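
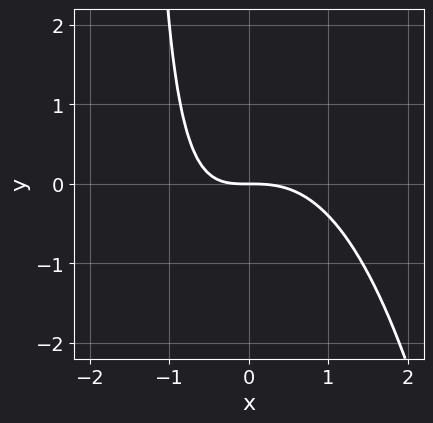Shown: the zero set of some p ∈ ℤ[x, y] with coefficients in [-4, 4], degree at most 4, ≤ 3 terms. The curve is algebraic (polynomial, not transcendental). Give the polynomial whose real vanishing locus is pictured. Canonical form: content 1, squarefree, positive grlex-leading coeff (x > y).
2*x^3 + 2*x*y + 3*y

First, degree: the shape is more complex than any degree-2 curve, so deg p = 3.
Then, from the visible intercepts: one x-axis crossing is at x = 0; one y-axis crossing is at y = 0.
Finally, assembling these constraints gives the stated polynomial.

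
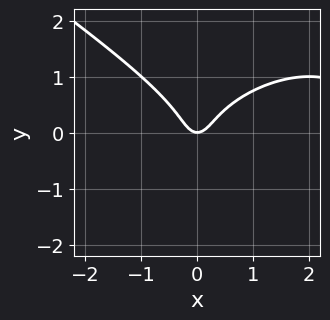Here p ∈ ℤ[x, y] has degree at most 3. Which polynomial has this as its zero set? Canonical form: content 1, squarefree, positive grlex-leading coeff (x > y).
x^3 + 3*y^3 - 3*x^2 + y

1. deg p = 3. The shape is more complex than any degree-2 curve.
2. From the visible intercepts: one x-axis crossing is at x = 0; it meets the y-axis at y = 0 (among the integer gridlines).
3. Matching integer coefficients to the picture gives p.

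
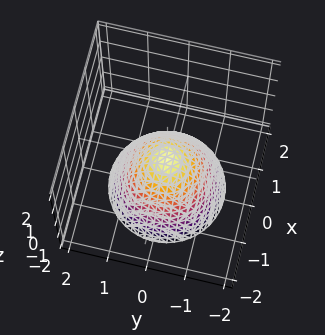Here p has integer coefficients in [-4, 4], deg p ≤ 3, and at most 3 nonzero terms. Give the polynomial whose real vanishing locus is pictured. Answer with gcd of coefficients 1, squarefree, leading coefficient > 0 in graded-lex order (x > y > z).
First, deg p = 2. A paraboloid; a quadric.
Then, by symmetry, every cross-section ⟂ z is a circle, so x, y appear only via x² + y².
Then, from the axis intercepts and sections: it meets the z-axis at z = 0 (among the integer gridlines); a circular section at z = -2 has radius between 1 and 2; it meets the x-axis at x = 0 (among the integer gridlines).
Finally, putting this together gives p.

x^2 + y^2 + z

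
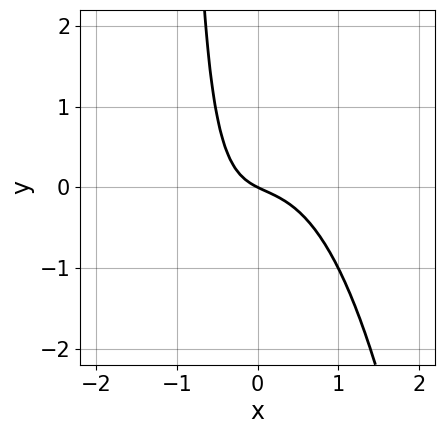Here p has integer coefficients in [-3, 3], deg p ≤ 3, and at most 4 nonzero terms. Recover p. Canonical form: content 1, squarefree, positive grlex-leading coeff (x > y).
The degree is 3 — no degree-2 curve has this shape.
Observable constraints: one y-axis crossing is at y = 0; it meets the x-axis at x = 0 (among the integer gridlines).
The integer polynomial consistent with all of this is the stated p.

3*x^3 + 2*x*y + x + 2*y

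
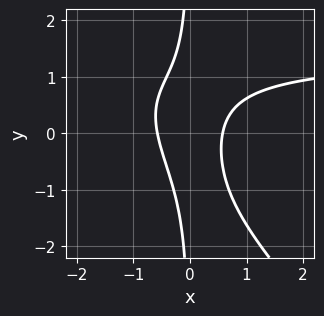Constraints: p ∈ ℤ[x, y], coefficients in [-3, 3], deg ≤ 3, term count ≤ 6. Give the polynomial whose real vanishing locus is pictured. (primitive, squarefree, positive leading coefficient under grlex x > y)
1. The degree is 3 — no degree-2 curve has this shape.
2. Reading off the gridlines: the curve avoids every integer y-axis point in the box.
3. Putting this together gives p.

2*x^2*y + 2*x*y^2 - 3*x^2 + 1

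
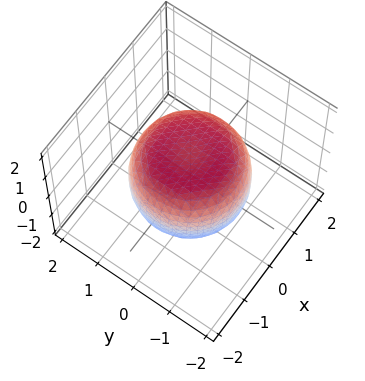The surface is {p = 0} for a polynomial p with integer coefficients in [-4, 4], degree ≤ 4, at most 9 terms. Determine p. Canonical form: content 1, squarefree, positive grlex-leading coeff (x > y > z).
1. deg p = 4.
2. By symmetry, the surface is invariant under rotation about z: p = q(x² + y², z).
3. Checking where it meets the axes: a circular section at z = 1 has radius exactly 1; among the integer gridlines, it crosses the z-axis at z ∈ {-1, 1}.
4. Putting this together gives p.

2*x^4 + 4*x^2*y^2 + 2*y^4 - 2*x^2 - 2*y^2 + 3*z^2 - 3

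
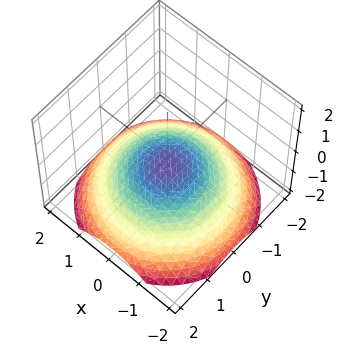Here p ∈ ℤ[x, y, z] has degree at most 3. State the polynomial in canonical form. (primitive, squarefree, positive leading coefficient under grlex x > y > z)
x^2 + y^2 + 3*z + 1

First, the degree is 2 — a generic line meets the surface in up to 2 points.
Then, symmetries: rotational symmetry about the z-axis ⇒ p depends on x, y only through x² + y².
Next, from the axis intercepts and sections: a circular section at z = -1 has radius between 1 and 2; no y-intercept at any integer in the box; the surface avoids every integer x-axis point in the box.
Finally, putting this together gives p.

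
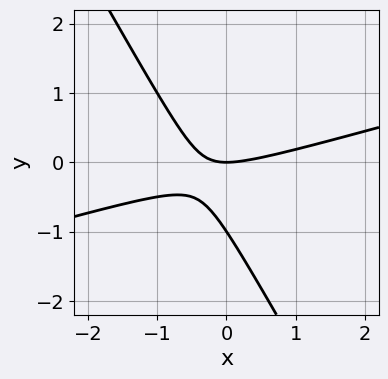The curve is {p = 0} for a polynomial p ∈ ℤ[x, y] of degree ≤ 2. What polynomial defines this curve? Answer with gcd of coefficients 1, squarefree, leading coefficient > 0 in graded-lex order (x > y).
First, deg p = 2. The shape is more complex than any degree-1 curve.
Next, from the axis intercepts and sections: one x-axis crossing is at x = 0; the y-axis gridline crossings are at y ∈ {-1, 0}.
Finally, solving for integer coefficients yields p as stated.

x^2 - 3*x*y - 2*y^2 - 2*y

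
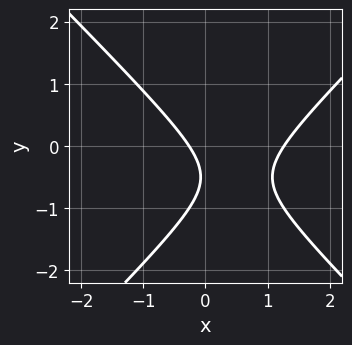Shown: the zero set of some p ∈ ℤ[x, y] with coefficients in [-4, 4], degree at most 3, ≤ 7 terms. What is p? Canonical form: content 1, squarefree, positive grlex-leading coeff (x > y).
3*x^2 - 3*y^2 - 3*x - 3*y - 1

Degree: the shape is more complex than any degree-1 curve, so deg p = 2.
Checking where it meets the axes: no y-intercept at any integer in the box.
The integer polynomial consistent with all of this is the stated p.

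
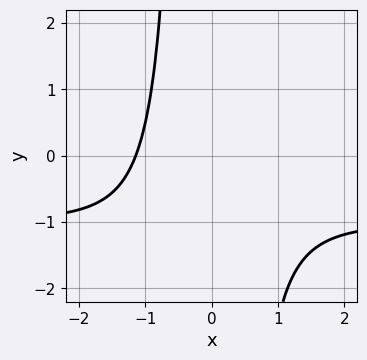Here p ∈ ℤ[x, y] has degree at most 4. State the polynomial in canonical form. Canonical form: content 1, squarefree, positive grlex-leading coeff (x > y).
1. deg p = 4. The shape is more complex than any degree-3 curve.
2. Reading off the gridlines: no y-intercept at any integer in the box.
3. Together with the visible shape, these determine p as stated.

2*x^3*y + 2*x^3 + 3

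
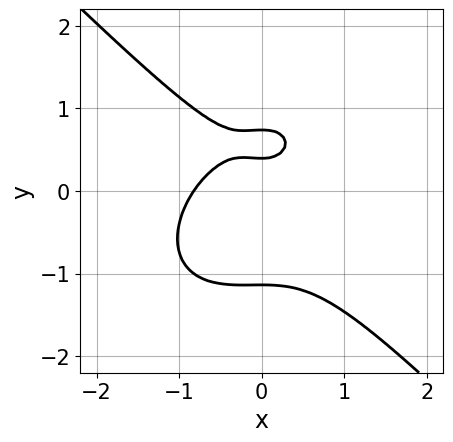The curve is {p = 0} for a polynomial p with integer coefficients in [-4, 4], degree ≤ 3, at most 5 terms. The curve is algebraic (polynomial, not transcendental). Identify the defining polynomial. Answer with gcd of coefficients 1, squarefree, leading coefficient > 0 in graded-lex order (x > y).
First, deg p = 3.
Finally, the integer polynomial consistent with all of this is the stated p.

3*x^3 + 3*y^3 + x^2 - 3*y + 1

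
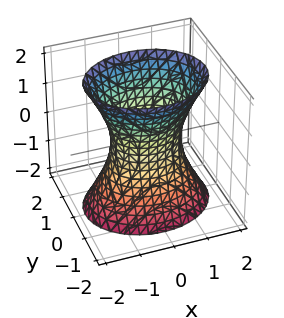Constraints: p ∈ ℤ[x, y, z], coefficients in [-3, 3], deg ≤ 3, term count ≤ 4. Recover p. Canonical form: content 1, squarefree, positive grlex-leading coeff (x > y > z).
2*x^2 + 3*y^2 - z^2 - 2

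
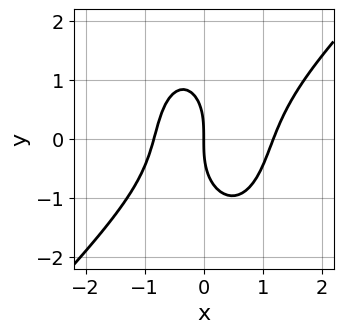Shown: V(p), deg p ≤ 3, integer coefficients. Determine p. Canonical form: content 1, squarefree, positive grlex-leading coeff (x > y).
3*x^3 - 2*x^2*y - y^3 - x^2 - 3*x

deg p = 3. No degree-2 curve has this shape.
From the axis intercepts and sections: it meets the x-axis at x = 0 (among the integer gridlines); one y-axis crossing is at y = 0.
The integer polynomial consistent with all of this is the stated p.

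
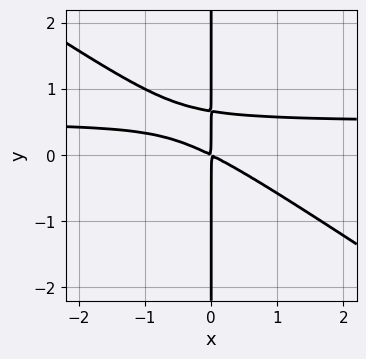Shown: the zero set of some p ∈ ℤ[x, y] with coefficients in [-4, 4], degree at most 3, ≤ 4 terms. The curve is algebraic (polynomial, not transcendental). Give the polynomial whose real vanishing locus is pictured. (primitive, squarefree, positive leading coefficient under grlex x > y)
1. The degree is 3 — a generic line meets the curve in up to 3 points.
2. Observable constraints: the visible y-axis segment lies entirely on the curve.
3. Matching integer coefficients to the picture gives p.

2*x^2*y + 3*x*y^2 - x^2 - 2*x*y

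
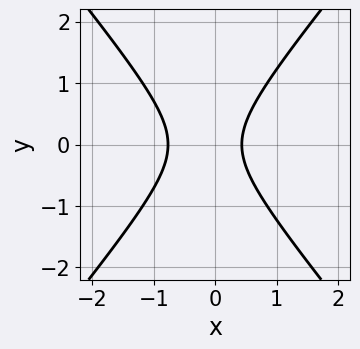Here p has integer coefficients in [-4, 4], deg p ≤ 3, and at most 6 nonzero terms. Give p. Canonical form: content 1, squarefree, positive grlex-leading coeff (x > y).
1. Degree: a generic line meets the curve in up to 2 points, so deg p = 2.
2. Symmetries: mirror symmetry y ↦ −y ⇒ only even powers of y.
3. Observable constraints: the curve avoids every integer y-axis point in the box.
4. Putting this together gives p.

3*x^2 - 2*y^2 + x - 1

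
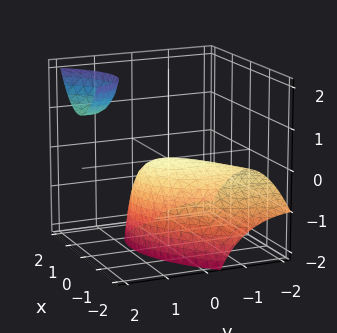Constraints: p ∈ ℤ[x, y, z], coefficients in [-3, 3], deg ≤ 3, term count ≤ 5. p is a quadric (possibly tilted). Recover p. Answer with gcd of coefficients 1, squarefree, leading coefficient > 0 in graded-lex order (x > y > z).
(a) The picture has 2 separate pieces.
(b) deg p = 2.
(c) Against the integer gridlines: one x-axis crossing is at x = 0; it meets the y-axis at y = 0 (among the integer gridlines); it crosses the z-axis at the gridline z = 0.
(d) Assembling these constraints gives the stated polynomial.

2*x^2 - x*y + y^2 - 3*y*z + 3*z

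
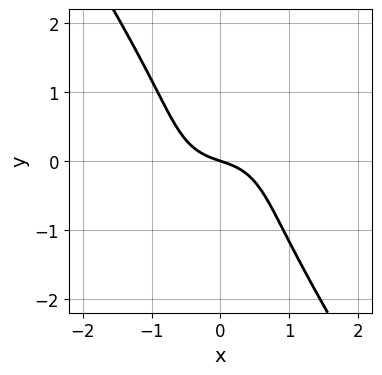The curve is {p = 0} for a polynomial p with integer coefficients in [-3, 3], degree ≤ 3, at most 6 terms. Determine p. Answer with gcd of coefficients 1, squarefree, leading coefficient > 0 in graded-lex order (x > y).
3*x^3 + 2*x*y^2 + 2*y^3 + x + 3*y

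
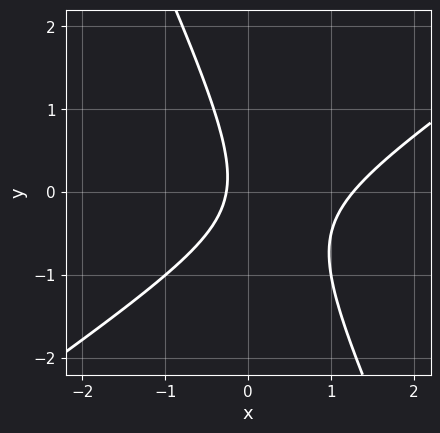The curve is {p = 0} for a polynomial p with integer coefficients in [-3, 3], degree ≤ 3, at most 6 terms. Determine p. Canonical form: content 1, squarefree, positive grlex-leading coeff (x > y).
3*x^2 - 3*x*y - 2*y^2 - 3*x - 1

First, deg p = 2. A generic line meets the curve in up to 2 points.
Then, from the axis intercepts and sections: no y-intercept at any integer in the box.
Finally, putting this together gives p.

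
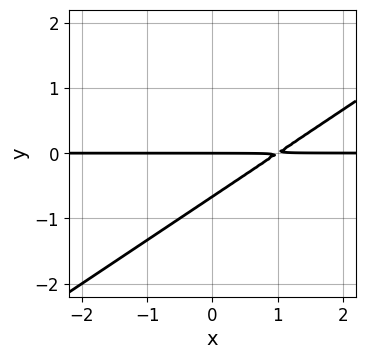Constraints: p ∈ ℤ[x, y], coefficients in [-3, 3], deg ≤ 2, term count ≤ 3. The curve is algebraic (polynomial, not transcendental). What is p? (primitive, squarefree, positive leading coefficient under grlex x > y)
2*x*y - 3*y^2 - 2*y

1. Degree: the shape is more complex than any degree-1 curve, so deg p = 2.
2. Observable constraints: it meets the y-axis at y = 0 (among the integer gridlines); the visible x-axis segment lies entirely on the curve.
3. Matching integer coefficients to the picture gives p.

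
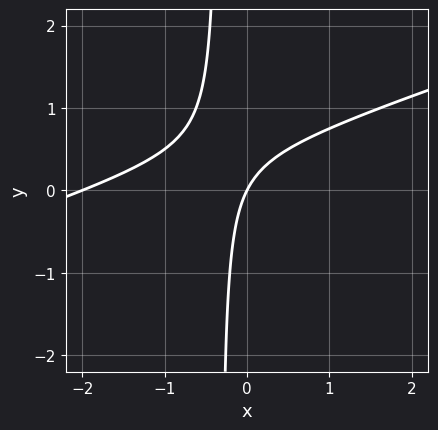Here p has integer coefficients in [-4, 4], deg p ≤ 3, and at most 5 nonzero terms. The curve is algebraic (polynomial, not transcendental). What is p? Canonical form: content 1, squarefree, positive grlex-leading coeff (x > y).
The degree is 2 — no degree-1 curve has this shape.
Checking where it meets the axes: it meets the y-axis at y = 0 (among the integer gridlines); the x-axis gridline crossings are at x ∈ {-2, 0}.
The integer polynomial consistent with all of this is the stated p.

x^2 - 3*x*y + 2*x - y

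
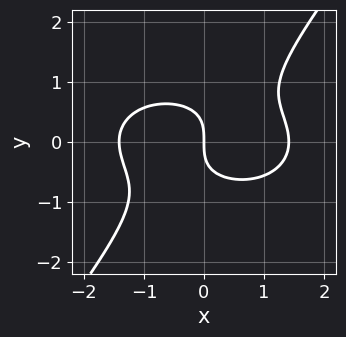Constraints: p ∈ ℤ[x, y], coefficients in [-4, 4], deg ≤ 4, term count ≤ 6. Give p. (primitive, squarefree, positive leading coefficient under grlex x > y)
x^3 + 2*x*y^2 - 2*y^3 - 2*x

Degree: the shape is more complex than any degree-2 curve, so deg p = 3.
Checking where it meets the axes: it meets the y-axis at y = 0 (among the integer gridlines); it meets the x-axis at x = 0 (among the integer gridlines).
Matching integer coefficients to the picture gives p.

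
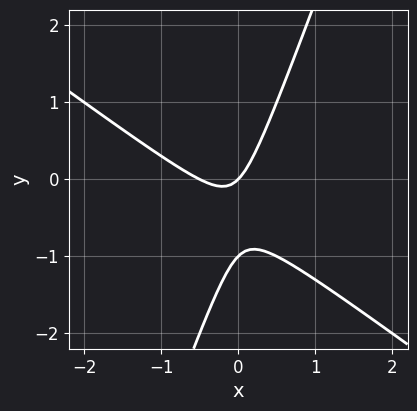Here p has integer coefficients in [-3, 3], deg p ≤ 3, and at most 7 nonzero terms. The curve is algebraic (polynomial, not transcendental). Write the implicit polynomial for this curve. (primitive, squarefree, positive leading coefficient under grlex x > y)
(a) deg p = 2. No degree-1 curve has this shape.
(b) Reading off the gridlines: among the integer gridlines, it crosses the y-axis at y ∈ {-1, 0}; one x-axis crossing is at x = 0.
(c) Fitting integer coefficients to these (and the overall shape) gives p.

2*x^2 + 2*x*y - y^2 + x - y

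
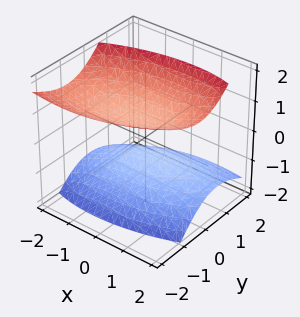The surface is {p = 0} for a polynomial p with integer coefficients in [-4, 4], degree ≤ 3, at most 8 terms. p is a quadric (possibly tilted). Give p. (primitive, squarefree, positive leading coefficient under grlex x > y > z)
(a) I count 2 distinct pieces.
(b) Degree: a generic line meets the surface in up to 2 points, so deg p = 2.
(c) Reading off the gridlines: it misses every integer gridline on the x-axis; it misses every integer gridline on the y-axis.
(d) Matching integer coefficients to the picture gives p.

x^2 - x*y + 3*y^2 + 2*y*z - 3*z^2 + 2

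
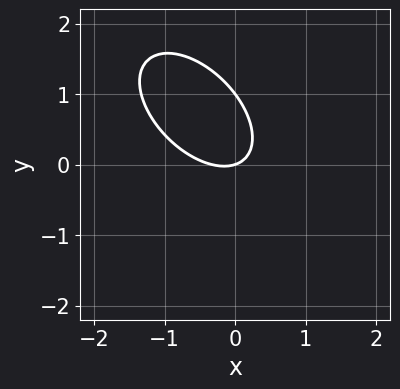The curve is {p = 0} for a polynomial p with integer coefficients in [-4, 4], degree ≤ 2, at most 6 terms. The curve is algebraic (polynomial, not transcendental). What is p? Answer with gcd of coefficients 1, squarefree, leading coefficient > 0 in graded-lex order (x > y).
3*x^2 + 3*x*y + 3*y^2 + x - 3*y

(a) deg p = 2. The shape is more complex than any degree-1 curve.
(b) From the visible intercepts: among the integer gridlines, it crosses the y-axis at y ∈ {0, 1}; it crosses the x-axis at the gridline x = 0.
(c) Putting this together gives p.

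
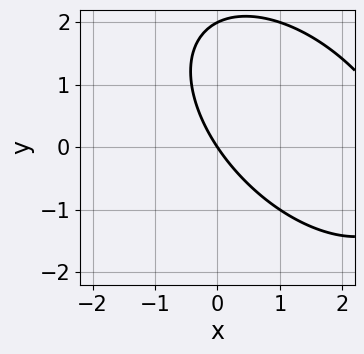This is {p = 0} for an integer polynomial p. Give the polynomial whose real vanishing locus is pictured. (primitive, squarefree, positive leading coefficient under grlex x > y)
x^2 + x*y + y^2 - 3*x - 2*y

1. Degree: a generic line meets the curve in up to 2 points, so deg p = 2.
2. Observable constraints: it meets the x-axis at x = 0 (among the integer gridlines); among the integer gridlines, it crosses the y-axis at y ∈ {0, 2}.
3. Solving for integer coefficients yields p as stated.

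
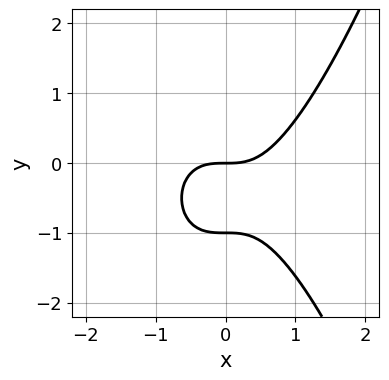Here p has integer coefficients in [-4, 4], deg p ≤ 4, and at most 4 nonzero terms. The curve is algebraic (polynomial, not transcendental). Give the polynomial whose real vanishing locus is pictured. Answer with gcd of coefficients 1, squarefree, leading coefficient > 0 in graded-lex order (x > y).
The degree is 3 — the shape is more complex than any degree-2 curve.
Against the integer gridlines: it crosses the x-axis at the gridline x = 0; among the integer gridlines, it crosses the y-axis at y ∈ {-1, 0}.
Solving for integer coefficients yields p as stated.

x^3 - y^2 - y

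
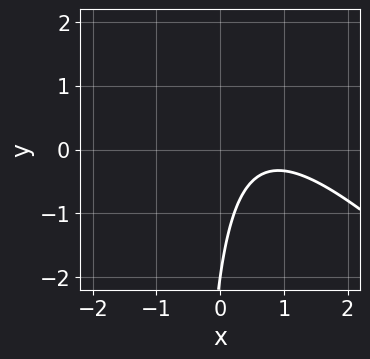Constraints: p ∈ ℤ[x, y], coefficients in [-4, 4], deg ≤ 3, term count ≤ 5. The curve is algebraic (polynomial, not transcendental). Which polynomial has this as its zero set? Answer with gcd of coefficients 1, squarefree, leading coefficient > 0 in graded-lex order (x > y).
2*x^2 + 2*x*y - 3*x + y + 2

(a) Degree: a generic line meets the curve in up to 2 points, so deg p = 2.
(b) Checking where it meets the axes: the curve avoids every integer x-axis point in the box; it meets the y-axis at y = -2 (among the integer gridlines).
(c) Solving for integer coefficients yields p as stated.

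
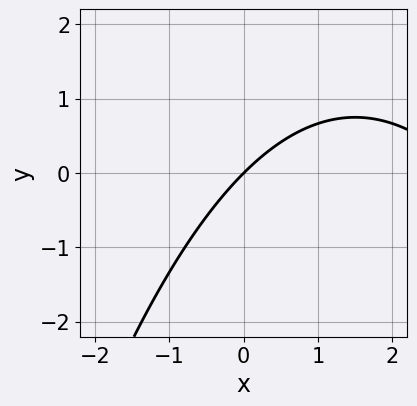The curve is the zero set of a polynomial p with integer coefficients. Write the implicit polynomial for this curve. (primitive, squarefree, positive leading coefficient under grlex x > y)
x^2 - 3*x + 3*y

(a) deg p = 2.
(b) From the axis intercepts and sections: one y-axis crossing is at y = 0; it crosses the x-axis at the gridline x = 0.
(c) Together with the visible shape, these determine p as stated.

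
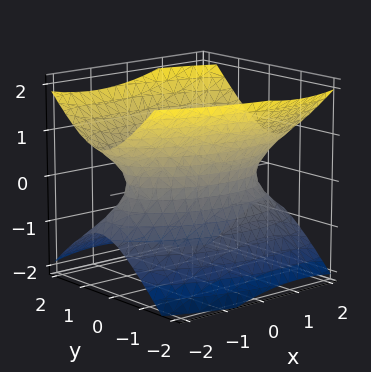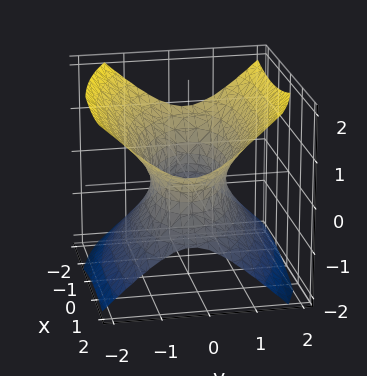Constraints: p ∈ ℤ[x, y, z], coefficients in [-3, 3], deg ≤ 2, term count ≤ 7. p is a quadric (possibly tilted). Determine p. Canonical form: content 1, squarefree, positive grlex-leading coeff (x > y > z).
First, degree: the shape is more complex than any degree-1 surface, so deg p = 2.
Then, against the integer gridlines: no z-intercept at any integer in the box.
Finally, these observations pin down the coefficients.

x^2 + x*y + 3*y^2 - 3*z^2 - 2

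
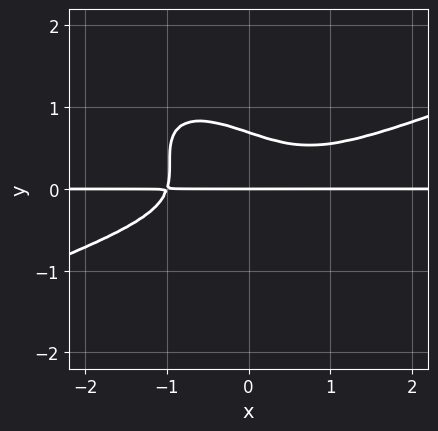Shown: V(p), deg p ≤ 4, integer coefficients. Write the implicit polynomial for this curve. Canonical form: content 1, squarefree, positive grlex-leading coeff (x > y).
x^3*y - x^2*y^2 - 3*x*y^3 - 3*y^4 + y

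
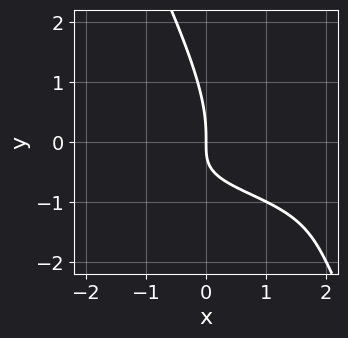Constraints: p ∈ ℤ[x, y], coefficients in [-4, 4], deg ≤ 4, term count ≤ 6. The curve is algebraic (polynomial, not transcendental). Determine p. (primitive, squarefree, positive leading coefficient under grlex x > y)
First, the degree is 3 — no degree-2 curve has this shape.
Next, from the axis intercepts and sections: it meets the y-axis at y = 0 (among the integer gridlines); it crosses the x-axis at the gridline x = 0.
Finally, putting this together gives p.

2*x*y^2 + y^3 + 3*x*y + 2*x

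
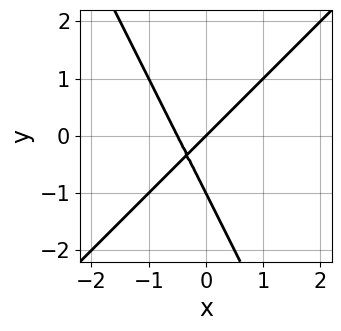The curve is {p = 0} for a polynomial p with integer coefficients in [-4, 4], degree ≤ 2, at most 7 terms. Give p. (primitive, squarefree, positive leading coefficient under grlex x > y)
(a) The degree is 2 — the shape is more complex than any degree-1 curve.
(b) Reading off the gridlines: it crosses the x-axis at the gridline x = 0; the y-axis gridline crossings are at y ∈ {-1, 0}.
(c) Assembling these constraints gives the stated polynomial.

2*x^2 - x*y - y^2 + x - y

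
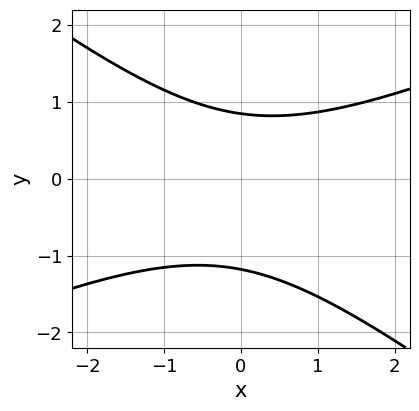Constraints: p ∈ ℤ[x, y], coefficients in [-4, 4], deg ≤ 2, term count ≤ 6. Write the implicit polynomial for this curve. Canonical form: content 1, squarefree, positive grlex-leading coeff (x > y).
(a) The degree is 2 — a generic line meets the curve in up to 2 points.
(b) From the visible intercepts: it misses every integer gridline on the x-axis.
(c) Assembling these constraints gives the stated polynomial.

x^2 - x*y - 3*y^2 - y + 3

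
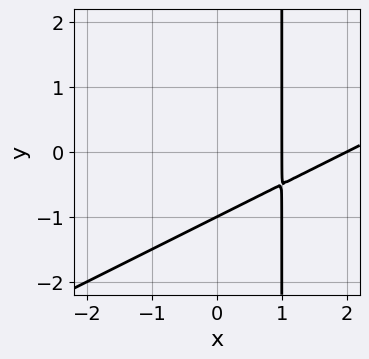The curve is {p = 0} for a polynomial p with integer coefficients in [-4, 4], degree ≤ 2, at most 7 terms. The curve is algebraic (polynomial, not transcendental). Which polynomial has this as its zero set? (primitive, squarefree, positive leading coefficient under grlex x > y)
First, the degree is 2 — no degree-1 curve has this shape.
Then, from the visible intercepts: the x-axis gridline crossings are at x ∈ {1, 2}; one y-axis crossing is at y = -1.
Finally, putting this together gives p.

x^2 - 2*x*y - 3*x + 2*y + 2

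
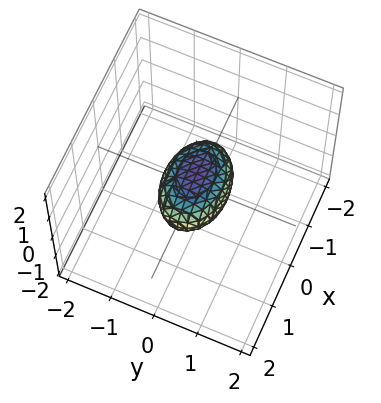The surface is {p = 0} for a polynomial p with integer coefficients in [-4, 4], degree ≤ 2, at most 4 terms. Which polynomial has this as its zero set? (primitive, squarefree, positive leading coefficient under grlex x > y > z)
Degree: bounded and convex; a quadric, so deg p = 2.
Symmetries: the x ↦ −x reflection is a symmetry, so x appears only in even powers; mirror symmetry y ↦ −y ⇒ only even powers of y; it's symmetric under z → −z, forcing even powers of z.
From the visible intercepts: among the integer gridlines, it crosses the x-axis at x ∈ {-1, 1}.
Assembling these constraints gives the stated polynomial.

x^2 + 2*y^2 + 2*z^2 - 1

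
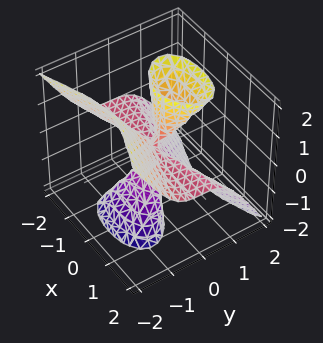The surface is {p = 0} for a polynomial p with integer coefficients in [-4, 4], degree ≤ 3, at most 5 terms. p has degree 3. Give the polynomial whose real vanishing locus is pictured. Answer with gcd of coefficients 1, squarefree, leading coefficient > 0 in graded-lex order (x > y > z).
1. I count 2 distinct pieces. Treating them together as one polynomial.
2. Degree: a generic line meets the surface in up to 3 points, so deg p = 3.
3. Against the integer gridlines: every point of the z-axis in the box is on the surface; it meets the y-axis at y = 0 (among the integer gridlines); the visible x-axis segment lies entirely on the surface.
4. These observations pin down the coefficients.

x^2*z + 2*y^3 - y*z^2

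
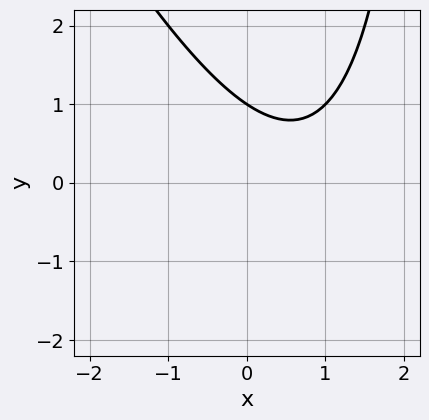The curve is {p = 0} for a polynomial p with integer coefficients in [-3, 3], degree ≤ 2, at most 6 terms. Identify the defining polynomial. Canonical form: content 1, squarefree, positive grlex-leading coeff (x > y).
First, the degree is 2 — a generic line meets the curve in up to 2 points.
Then, observable constraints: it meets the y-axis at y = 1 (among the integer gridlines); it misses every integer gridline on the x-axis.
Finally, the integer polynomial consistent with all of this is the stated p.

2*x^2 + x*y - 3*x - 3*y + 3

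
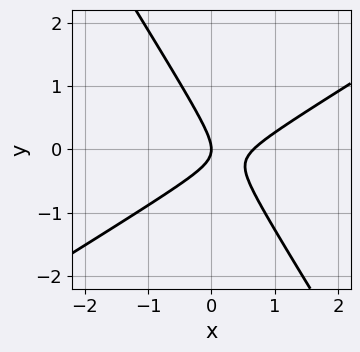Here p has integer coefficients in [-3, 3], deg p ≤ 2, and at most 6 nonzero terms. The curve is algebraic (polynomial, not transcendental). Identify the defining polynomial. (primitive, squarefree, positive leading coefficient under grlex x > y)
First, the degree is 2 — a generic line meets the curve in up to 2 points.
Then, from the visible intercepts: one y-axis crossing is at y = 0; it meets the x-axis at x = 0 (among the integer gridlines).
Finally, assembling these constraints gives the stated polynomial.

3*x^2 - 3*x*y - 3*y^2 - 2*x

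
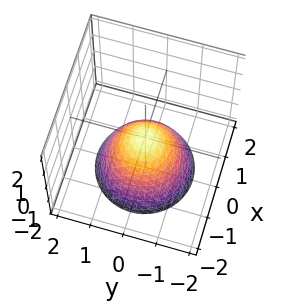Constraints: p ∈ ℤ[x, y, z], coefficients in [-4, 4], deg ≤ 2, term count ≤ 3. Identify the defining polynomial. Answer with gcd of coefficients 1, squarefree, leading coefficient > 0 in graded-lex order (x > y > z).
x^2 + y^2 + z

(a) The degree is 2 — a paraboloid; a quadric.
(b) Symmetries: rotational symmetry about the z-axis ⇒ p depends on x, y only through x² + y².
(c) Reading off the gridlines: it meets the y-axis at y = 0 (among the integer gridlines); it meets the z-axis at z = 0 (among the integer gridlines).
(d) Assembling these constraints gives the stated polynomial.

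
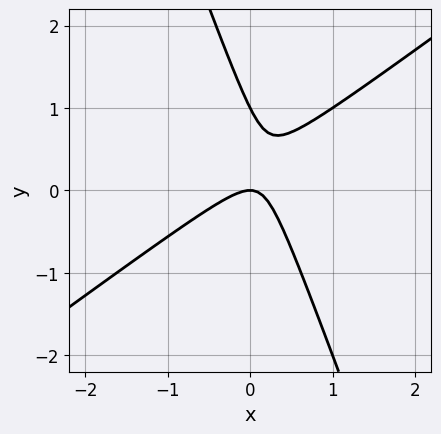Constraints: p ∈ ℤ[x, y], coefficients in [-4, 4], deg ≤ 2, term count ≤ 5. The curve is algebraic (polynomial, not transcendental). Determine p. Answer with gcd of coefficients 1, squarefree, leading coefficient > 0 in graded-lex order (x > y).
2*x^2 - 2*x*y - y^2 + y

1. Degree: the shape is more complex than any degree-1 curve, so deg p = 2.
2. Checking where it meets the axes: it crosses the x-axis at the gridline x = 0; the y-axis gridline crossings are at y ∈ {0, 1}.
3. Assembling these constraints gives the stated polynomial.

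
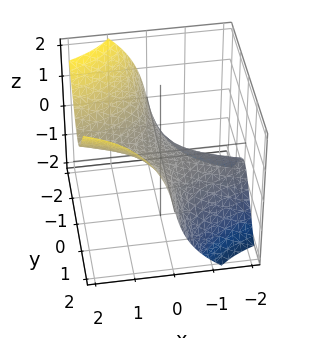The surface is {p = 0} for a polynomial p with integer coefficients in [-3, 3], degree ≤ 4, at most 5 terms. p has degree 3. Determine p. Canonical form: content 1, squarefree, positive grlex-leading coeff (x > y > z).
3*x*y^2 - z^3 + x - 3*z

(a) deg p = 3. A generic line meets the surface in up to 3 points.
(b) Observable constraints: it meets the x-axis at x = 0 (among the integer gridlines); the visible y-axis segment lies entirely on the surface; one z-axis crossing is at z = 0.
(c) Solving for integer coefficients yields p as stated.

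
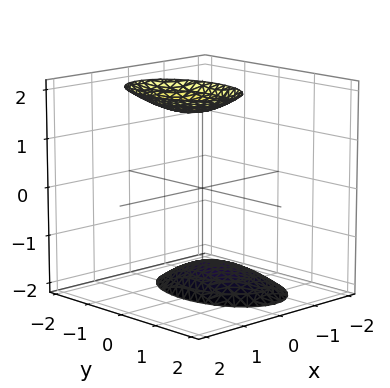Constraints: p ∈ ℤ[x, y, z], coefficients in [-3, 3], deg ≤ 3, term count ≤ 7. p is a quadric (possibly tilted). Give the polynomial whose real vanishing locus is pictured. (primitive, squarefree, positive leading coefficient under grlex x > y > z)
First, the picture has 2 separate pieces. Treating them together as one polynomial.
Then, deg p = 2. A generic line meets the surface in up to 2 points.
Next, checking where it meets the axes: the surface avoids every integer y-axis point in the box; it misses every integer gridline on the x-axis.
Finally, assembling these constraints gives the stated polynomial.

2*x^2 - x*z + y^2 - z^2 + 3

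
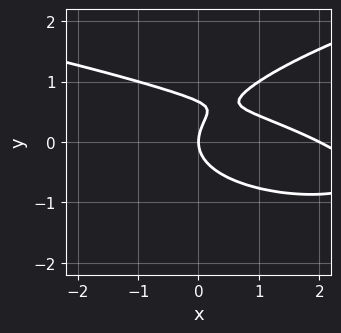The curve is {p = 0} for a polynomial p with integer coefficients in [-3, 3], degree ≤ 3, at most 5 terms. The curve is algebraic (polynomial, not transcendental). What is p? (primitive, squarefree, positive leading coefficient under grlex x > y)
1. deg p = 3. A generic line meets the curve in up to 3 points.
2. From the visible intercepts: one y-axis crossing is at y = 0; the x-axis gridline crossings are at x ∈ {0, 2}.
3. Together with the visible shape, these determine p as stated.

3*y^3 - x^2 - 2*x*y - 2*y^2 + 2*x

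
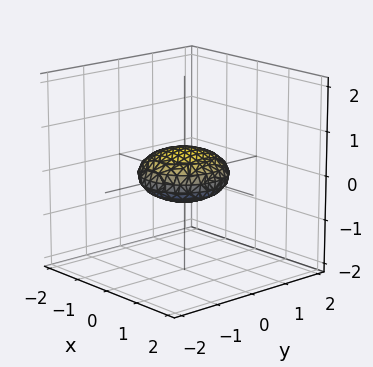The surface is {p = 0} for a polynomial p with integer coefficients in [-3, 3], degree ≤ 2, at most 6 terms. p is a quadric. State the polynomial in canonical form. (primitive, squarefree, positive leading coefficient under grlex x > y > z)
x^2 + y^2 + 3*z^2 - 1

deg p = 2. Bounded and convex; a quadric.
By symmetry, the surface is invariant under rotation about z: p = q(x² + y², z); mirror symmetry z ↦ −z ⇒ only even powers of z.
From the visible intercepts: a circular section at z = 0 has radius exactly 1; among the integer gridlines, it crosses the y-axis at y ∈ {-1, 1}.
These observations pin down the coefficients. Check: (1, 0, 0) on the x-axis lies on the surface, and p(1, 0, 0) = 0. ✓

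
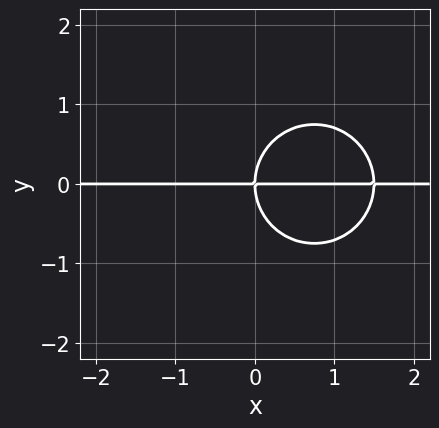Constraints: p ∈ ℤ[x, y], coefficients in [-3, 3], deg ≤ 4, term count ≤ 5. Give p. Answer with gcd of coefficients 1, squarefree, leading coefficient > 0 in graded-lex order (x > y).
Degree: a generic line meets the curve in up to 3 points, so deg p = 3.
Checking where it meets the axes: the visible x-axis segment lies entirely on the curve; it meets the y-axis at y = 0 (among the integer gridlines).
Solving for integer coefficients yields p as stated.

2*x^2*y + 2*y^3 - 3*x*y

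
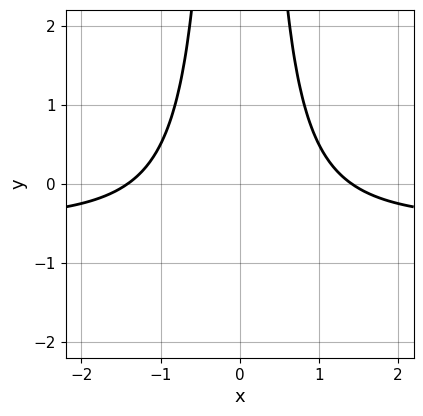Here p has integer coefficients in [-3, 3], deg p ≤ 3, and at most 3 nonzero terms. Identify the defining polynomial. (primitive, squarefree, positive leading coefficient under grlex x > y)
First, degree: a generic line meets the curve in up to 3 points, so deg p = 3.
Then, symmetries: mirror symmetry x ↦ −x ⇒ only even powers of x.
Then, reading off the gridlines: no y-intercept at any integer in the box.
Finally, these observations pin down the coefficients.

2*x^2*y + x^2 - 2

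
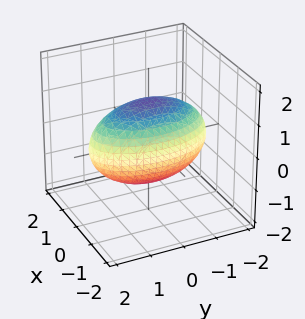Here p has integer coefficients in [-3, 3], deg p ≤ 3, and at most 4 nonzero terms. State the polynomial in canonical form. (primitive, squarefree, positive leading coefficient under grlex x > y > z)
1. deg p = 2. Bounded and convex; a quadric.
2. Symmetries: the x ↦ −x reflection is a symmetry, so x appears only in even powers; it's symmetric under y → −y, forcing even powers of y; the z ↦ −z reflection is a symmetry, so z appears only in even powers.
3. From the axis intercepts and sections: among the integer gridlines, it crosses the x-axis at x ∈ {-1, 1}.
4. Putting this together gives p.

3*x^2 + y^2 + 2*z^2 - 3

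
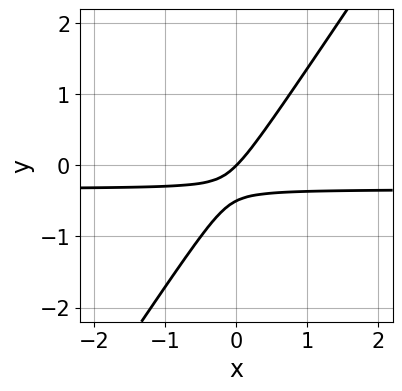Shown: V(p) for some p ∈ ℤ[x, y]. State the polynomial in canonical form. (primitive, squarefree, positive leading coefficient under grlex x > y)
3*x*y - 2*y^2 + x - y

(a) deg p = 2. No degree-1 curve has this shape.
(b) Against the integer gridlines: it crosses the x-axis at the gridline x = 0; it crosses the y-axis at the gridline y = 0.
(c) Together with the visible shape, these determine p as stated.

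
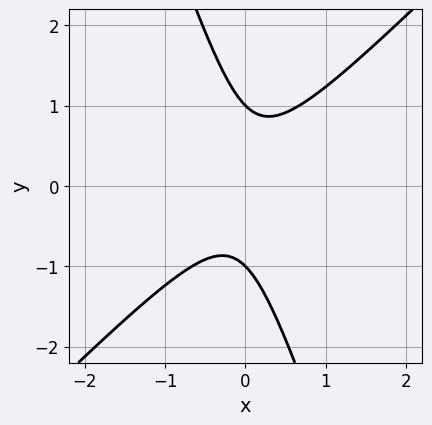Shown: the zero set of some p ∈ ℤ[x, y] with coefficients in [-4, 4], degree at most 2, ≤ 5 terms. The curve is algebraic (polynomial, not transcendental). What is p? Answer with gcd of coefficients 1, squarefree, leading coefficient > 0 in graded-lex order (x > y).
3*x^2 - 2*x*y - y^2 + 1

(a) Degree: the shape is more complex than any degree-1 curve, so deg p = 2.
(b) Checking where it meets the axes: it misses every integer gridline on the x-axis; the y-axis gridline crossings are at y ∈ {-1, 1}.
(c) These observations pin down the coefficients.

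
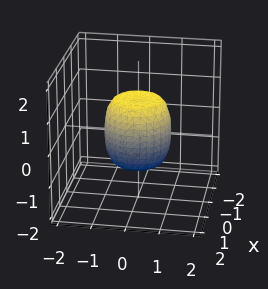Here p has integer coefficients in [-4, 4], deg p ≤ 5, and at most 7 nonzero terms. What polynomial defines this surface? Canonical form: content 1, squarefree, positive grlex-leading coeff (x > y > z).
2*x^4 + 4*x^2*y^2 + 2*y^4 - x^2 - y^2 + z^2 - 1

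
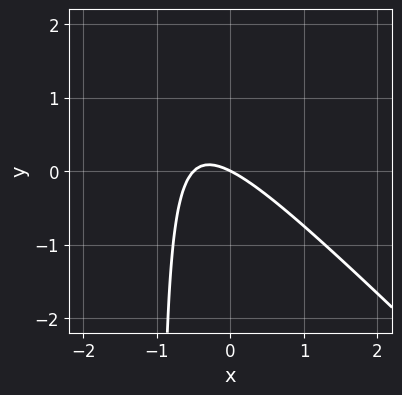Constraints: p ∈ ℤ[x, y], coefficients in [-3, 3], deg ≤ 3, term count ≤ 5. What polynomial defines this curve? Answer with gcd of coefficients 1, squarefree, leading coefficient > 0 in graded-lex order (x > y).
2*x^2 + 2*x*y + x + 2*y

First, deg p = 2. A generic line meets the curve in up to 2 points.
Then, from the visible intercepts: one x-axis crossing is at x = 0; it crosses the y-axis at the gridline y = 0.
Finally, matching integer coefficients to the picture gives p.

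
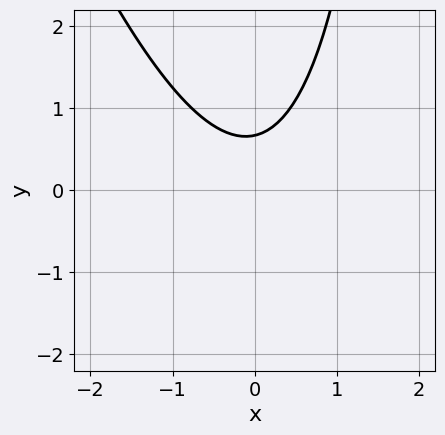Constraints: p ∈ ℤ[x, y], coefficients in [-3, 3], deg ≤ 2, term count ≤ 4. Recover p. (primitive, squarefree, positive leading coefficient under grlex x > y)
3*x^2 + x*y - 3*y + 2

First, the degree is 2 — the shape is more complex than any degree-1 curve.
Next, reading off the gridlines: it misses every integer gridline on the x-axis.
Finally, assembling these constraints gives the stated polynomial.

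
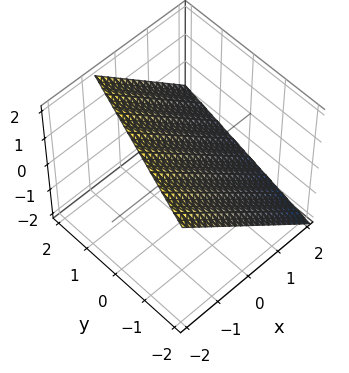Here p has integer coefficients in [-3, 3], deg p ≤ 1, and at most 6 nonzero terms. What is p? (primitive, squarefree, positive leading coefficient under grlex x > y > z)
3*x - y + 3*z - 2

The degree is 1 — every cross-section is a straight line — this is a plane.
From the visible intercepts: it crosses the y-axis at the gridline y = -2.
Putting this together gives p.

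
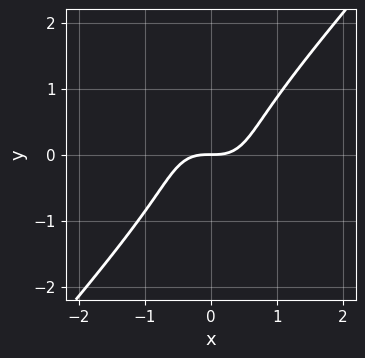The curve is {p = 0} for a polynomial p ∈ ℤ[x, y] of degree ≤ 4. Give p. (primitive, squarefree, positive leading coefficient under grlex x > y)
3*x^3 - 2*y^3 - 2*y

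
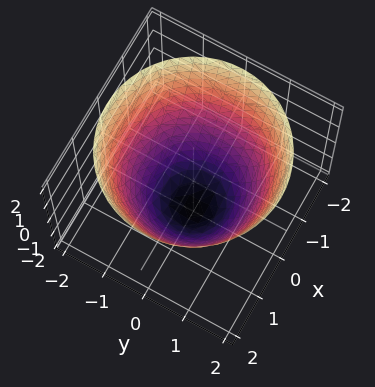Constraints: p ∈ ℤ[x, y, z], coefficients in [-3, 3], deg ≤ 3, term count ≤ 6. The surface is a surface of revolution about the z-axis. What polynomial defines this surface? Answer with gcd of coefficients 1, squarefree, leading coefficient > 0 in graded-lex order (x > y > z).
1. deg p = 2. No degree-1 surface has this shape.
2. Symmetry: the z-axis is an axis of rotation, so x and y enter only as x² + y².
3. From the visible intercepts: one z-axis crossing is at z = -2; a circular section at z = 0 has radius between 1 and 2.
4. Putting this together gives p.

x^2 + y^2 - z - 2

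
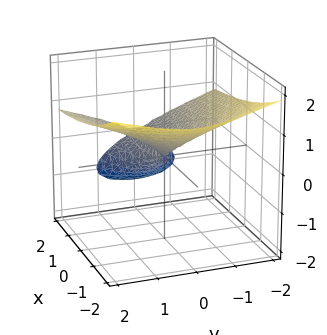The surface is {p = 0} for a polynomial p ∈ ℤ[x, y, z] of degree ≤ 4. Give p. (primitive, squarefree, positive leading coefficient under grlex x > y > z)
1. The degree is 3 — a generic line meets the surface in up to 3 points.
2. From the axis intercepts and sections: it meets the y-axis at y = 0 (among the integer gridlines); it meets the z-axis at z = 0 (among the integer gridlines); the visible x-axis segment lies entirely on the surface.
3. Matching integer coefficients to the picture gives p.

2*x*z^2 + 3*z^3 - y^2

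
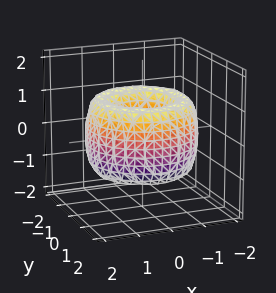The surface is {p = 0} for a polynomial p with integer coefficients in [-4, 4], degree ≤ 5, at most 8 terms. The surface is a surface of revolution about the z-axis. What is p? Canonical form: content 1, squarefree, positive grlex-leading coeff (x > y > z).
First, degree: the shape is more complex than any degree-3 surface, so deg p = 4.
Then, symmetries: rotational symmetry about the z-axis ⇒ p depends on x, y only through x² + y².
Then, checking where it meets the axes: the surface avoids every integer z-axis point in the box; a circular section at z = -1 has radius exactly 1.
Finally, assembling these constraints gives the stated polynomial.

x^4 + 2*x^2*y^2 + y^4 - 3*x^2 - 3*y^2 + z^2 + 1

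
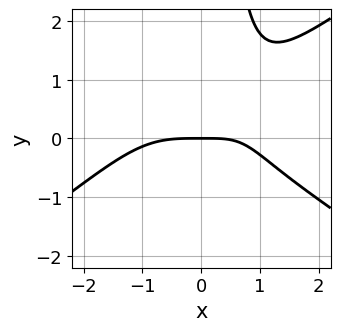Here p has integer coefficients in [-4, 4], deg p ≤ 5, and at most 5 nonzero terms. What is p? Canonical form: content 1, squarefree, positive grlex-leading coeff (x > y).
(a) deg p = 4. A generic line meets the curve in up to 4 points.
(b) From the axis intercepts and sections: one x-axis crossing is at x = 0; one y-axis crossing is at y = 0.
(c) Assembling these constraints gives the stated polynomial.

x^4 - 2*x^2*y^2 + 2*x^2*y - 2*x*y + 3*y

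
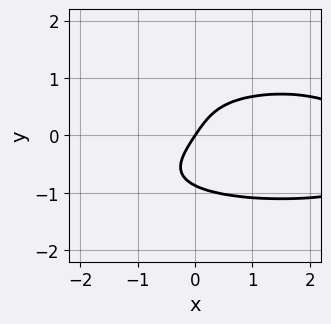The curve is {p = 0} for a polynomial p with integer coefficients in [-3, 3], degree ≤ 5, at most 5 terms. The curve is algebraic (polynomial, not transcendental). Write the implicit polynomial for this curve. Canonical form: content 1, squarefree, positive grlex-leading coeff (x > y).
First, the degree is 4 — the shape is more complex than any degree-3 curve.
Next, from the visible intercepts: one y-axis crossing is at y = 0; one x-axis crossing is at x = 0.
Finally, these observations pin down the coefficients.

3*y^4 + x^2 - 3*x + 2*y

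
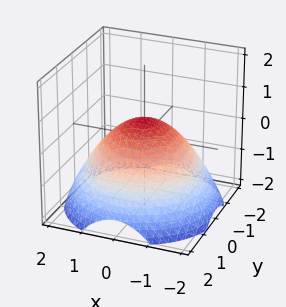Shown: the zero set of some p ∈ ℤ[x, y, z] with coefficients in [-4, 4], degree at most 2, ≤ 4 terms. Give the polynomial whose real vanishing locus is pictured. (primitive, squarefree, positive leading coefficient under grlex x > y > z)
x^2 + y^2 + 2*z - 1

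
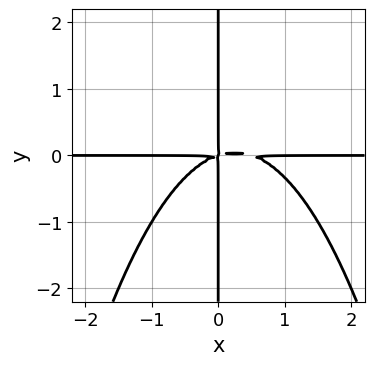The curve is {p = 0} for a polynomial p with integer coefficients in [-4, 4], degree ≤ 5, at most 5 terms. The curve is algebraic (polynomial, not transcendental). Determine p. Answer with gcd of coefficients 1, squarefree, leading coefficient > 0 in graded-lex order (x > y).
2*x^3*y - x^2*y + 3*x*y^2

(a) The degree is 4 — a generic line meets the curve in up to 4 points.
(b) Reading off the gridlines: the visible y-axis segment lies entirely on the curve; the visible x-axis segment lies entirely on the curve.
(c) Assembling these constraints gives the stated polynomial.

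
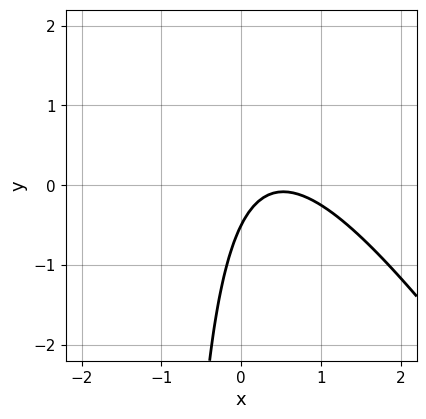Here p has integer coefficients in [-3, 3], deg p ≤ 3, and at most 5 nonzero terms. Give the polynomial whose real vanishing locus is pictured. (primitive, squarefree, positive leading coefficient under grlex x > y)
3*x^2 + 2*x*y - 3*x + 2*y + 1

1. The degree is 2 — a generic line meets the curve in up to 2 points.
2. Observable constraints: no x-intercept at any integer in the box.
3. Assembling these constraints gives the stated polynomial.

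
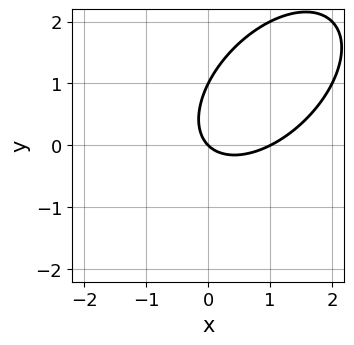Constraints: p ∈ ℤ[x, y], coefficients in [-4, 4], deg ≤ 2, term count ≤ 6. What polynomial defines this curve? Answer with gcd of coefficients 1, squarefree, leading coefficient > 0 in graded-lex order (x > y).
1. deg p = 2. A generic line meets the curve in up to 2 points.
2. From the axis intercepts and sections: among the integer gridlines, it crosses the x-axis at x ∈ {0, 1}; the y-axis gridline crossings are at y ∈ {0, 1}.
3. These observations pin down the coefficients.

x^2 - x*y + y^2 - x - y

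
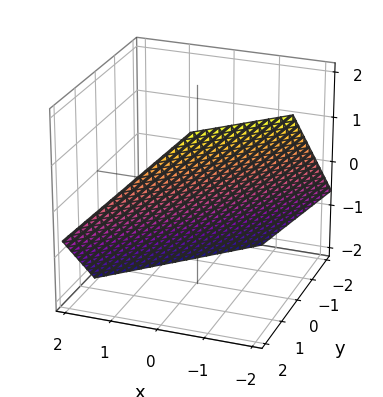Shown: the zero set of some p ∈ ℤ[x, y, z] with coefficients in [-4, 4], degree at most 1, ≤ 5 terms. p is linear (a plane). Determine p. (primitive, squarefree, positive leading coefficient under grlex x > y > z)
First, degree: every cross-section is a straight line — this is a plane, so deg p = 1.
Finally, matching integer coefficients to the picture gives p.

3*x - 3*y + 3*z + 2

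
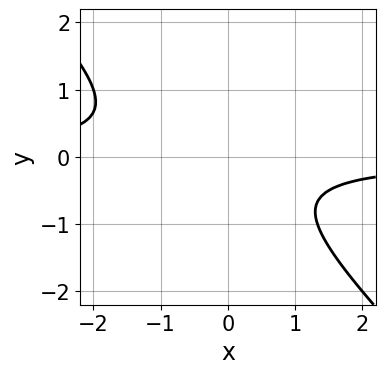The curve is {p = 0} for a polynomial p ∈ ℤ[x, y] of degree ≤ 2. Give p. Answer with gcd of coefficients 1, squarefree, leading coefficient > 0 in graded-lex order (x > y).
3*x*y + 3*y^2 + y + 2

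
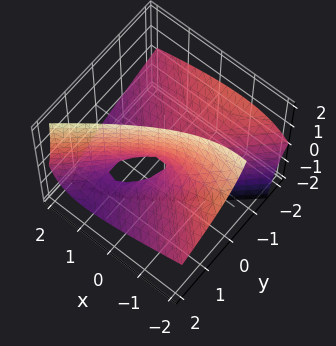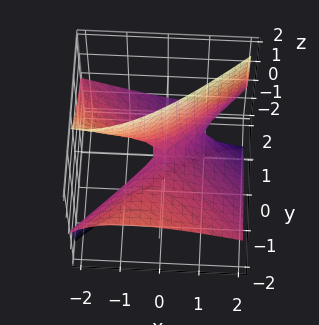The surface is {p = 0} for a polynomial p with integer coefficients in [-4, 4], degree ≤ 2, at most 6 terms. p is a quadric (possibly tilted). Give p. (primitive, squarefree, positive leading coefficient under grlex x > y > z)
The degree is 2 — a generic line meets the surface in up to 2 points.
Observable constraints: one y-axis crossing is at y = 0; it crosses the x-axis at the gridline x = 0; one z-axis crossing is at z = 0.
Together with the visible shape, these determine p as stated.

x^2 + 2*x*z - y^2 - 3*y*z + z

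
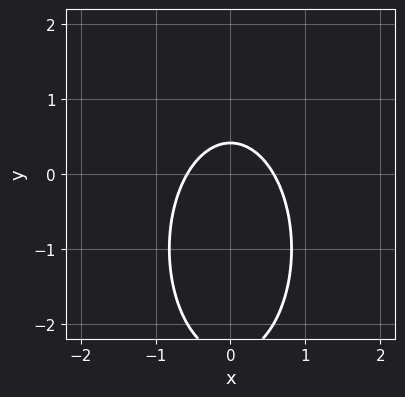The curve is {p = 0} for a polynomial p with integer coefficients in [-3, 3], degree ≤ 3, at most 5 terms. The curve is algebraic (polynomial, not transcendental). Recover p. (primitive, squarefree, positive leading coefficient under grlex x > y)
3*x^2 + y^2 + 2*y - 1

The degree is 2 — a generic line meets the curve in up to 2 points.
Symmetries: mirror symmetry x ↦ −x ⇒ only even powers of x.
These observations pin down the coefficients.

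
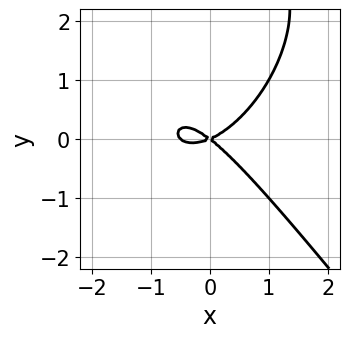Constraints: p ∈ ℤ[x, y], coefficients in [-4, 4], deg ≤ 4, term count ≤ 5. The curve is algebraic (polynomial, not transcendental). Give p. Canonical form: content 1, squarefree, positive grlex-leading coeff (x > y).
2*x^3 + y^3 + x^2 - x*y - 3*y^2

(a) deg p = 3. The shape is more complex than any degree-2 curve.
(b) Observable constraints: it meets the y-axis at y = 0 (among the integer gridlines); it crosses the x-axis at the gridline x = 0.
(c) The integer polynomial consistent with all of this is the stated p.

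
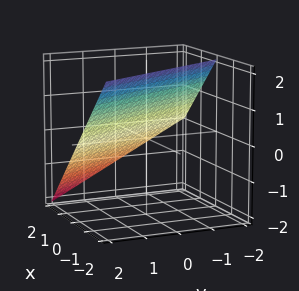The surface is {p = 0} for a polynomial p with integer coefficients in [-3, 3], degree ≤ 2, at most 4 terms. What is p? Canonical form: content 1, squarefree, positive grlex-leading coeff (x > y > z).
2*x + y + 2*z - 2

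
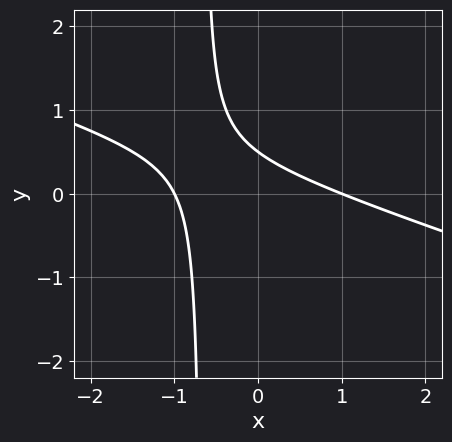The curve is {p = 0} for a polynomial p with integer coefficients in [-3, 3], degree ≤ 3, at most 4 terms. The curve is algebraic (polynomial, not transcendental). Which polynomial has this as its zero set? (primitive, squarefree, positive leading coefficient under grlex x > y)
First, deg p = 2. The shape is more complex than any degree-1 curve.
Then, from the axis intercepts and sections: among the integer gridlines, it crosses the x-axis at x ∈ {-1, 1}.
Finally, the integer polynomial consistent with all of this is the stated p.

x^2 + 3*x*y + 2*y - 1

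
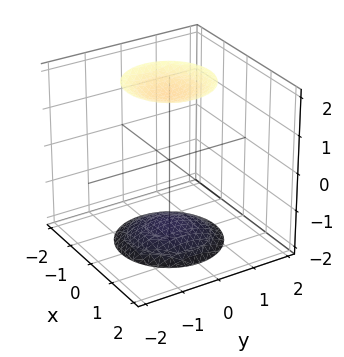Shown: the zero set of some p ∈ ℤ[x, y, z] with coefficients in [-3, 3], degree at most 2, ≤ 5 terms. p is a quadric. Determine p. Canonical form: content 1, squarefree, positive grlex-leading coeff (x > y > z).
First, I count 2 distinct pieces.
Then, deg p = 2.
Then, by symmetry, the z-axis is an axis of rotation, so x and y enter only as x² + y²; it's symmetric under z → −z, forcing even powers of z.
Next, checking where it meets the axes: the surface avoids every integer x-axis point in the box; the surface avoids every integer y-axis point in the box; a circular section at z = 2 has radius exactly 1.
Finally, fitting integer coefficients to these (and the overall shape) gives p.

x^2 + y^2 - z^2 + 3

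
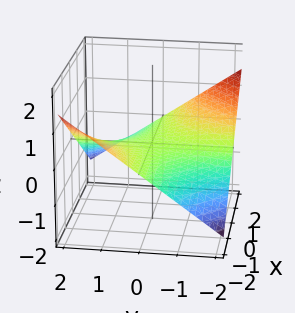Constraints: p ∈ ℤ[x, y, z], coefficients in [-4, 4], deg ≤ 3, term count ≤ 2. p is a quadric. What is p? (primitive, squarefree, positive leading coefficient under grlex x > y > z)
First, the degree is 2 — a hyperbolic paraboloid; a quadric.
Then, reading off the gridlines: it meets the z-axis at z = 0 (among the integer gridlines); the visible x-axis segment lies entirely on the surface.
Finally, solving for integer coefficients yields p as stated.

x*y + 3*z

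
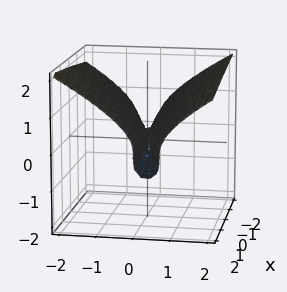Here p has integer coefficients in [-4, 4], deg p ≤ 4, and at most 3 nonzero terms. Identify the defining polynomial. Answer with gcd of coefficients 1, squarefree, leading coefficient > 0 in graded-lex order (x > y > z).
2*z^3 + x*y - 3*y^2

First, the degree is 3 — a generic line meets the surface in up to 3 points.
Next, against the integer gridlines: one z-axis crossing is at z = 0; the visible x-axis segment lies entirely on the surface.
Finally, the integer polynomial consistent with all of this is the stated p.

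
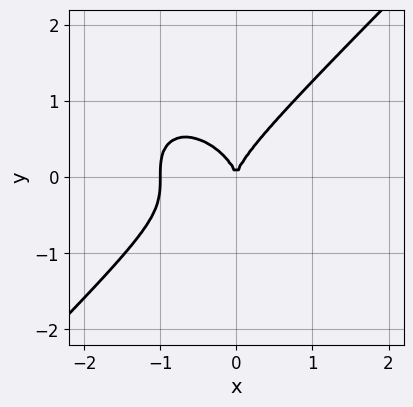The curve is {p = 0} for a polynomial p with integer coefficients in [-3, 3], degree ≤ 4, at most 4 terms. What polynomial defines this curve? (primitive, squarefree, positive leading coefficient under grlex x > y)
deg p = 3. No degree-2 curve has this shape.
Against the integer gridlines: it meets the y-axis at y = 0 (among the integer gridlines); the x-axis gridline crossings are at x ∈ {-1, 0}.
Matching integer coefficients to the picture gives p.

x^3 - y^3 + x^2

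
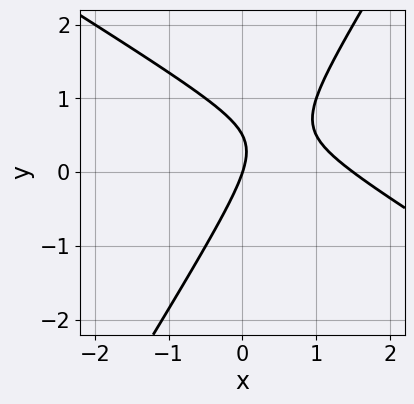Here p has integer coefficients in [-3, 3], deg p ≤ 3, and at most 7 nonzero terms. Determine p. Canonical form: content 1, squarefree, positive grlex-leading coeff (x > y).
(a) deg p = 2. The shape is more complex than any degree-1 curve.
(b) From the visible intercepts: it meets the y-axis at y = 0 (among the integer gridlines); it meets the x-axis at x = 0 (among the integer gridlines).
(c) Together with the visible shape, these determine p as stated.

2*x^2 + 2*x*y - 2*y^2 - 3*x + y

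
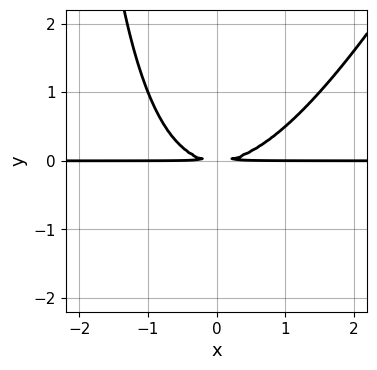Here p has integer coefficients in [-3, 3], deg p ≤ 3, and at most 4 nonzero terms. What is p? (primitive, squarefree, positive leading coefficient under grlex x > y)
2*x^2*y - x*y^2 - 3*y^2

1. deg p = 3. No degree-2 curve has this shape.
2. From the visible intercepts: the visible x-axis segment lies entirely on the curve.
3. Matching integer coefficients to the picture gives p.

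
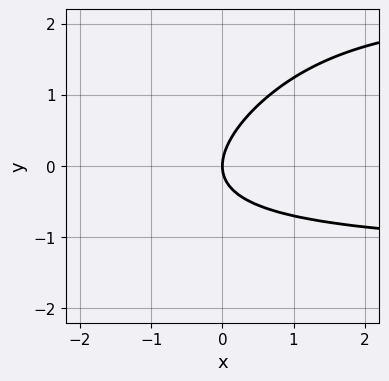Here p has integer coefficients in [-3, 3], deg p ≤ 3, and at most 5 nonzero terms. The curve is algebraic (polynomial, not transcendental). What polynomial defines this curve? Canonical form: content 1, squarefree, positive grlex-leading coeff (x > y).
x*y^2 - y^3 - x*y + 3*y^2 - 3*x

(a) deg p = 3. A generic line meets the curve in up to 3 points.
(b) From the visible intercepts: one y-axis crossing is at y = 0; it crosses the x-axis at the gridline x = 0.
(c) Assembling these constraints gives the stated polynomial.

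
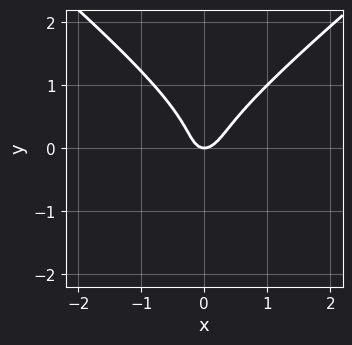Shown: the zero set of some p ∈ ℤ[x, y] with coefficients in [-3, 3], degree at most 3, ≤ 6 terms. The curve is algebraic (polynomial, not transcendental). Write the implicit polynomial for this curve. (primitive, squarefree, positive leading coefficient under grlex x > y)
(a) deg p = 3. No degree-2 curve has this shape.
(b) Against the integer gridlines: it meets the y-axis at y = 0 (among the integer gridlines); it meets the x-axis at x = 0 (among the integer gridlines).
(c) Matching integer coefficients to the picture gives p.

2*x^2*y - 3*y^3 + 3*x^2 - x*y - y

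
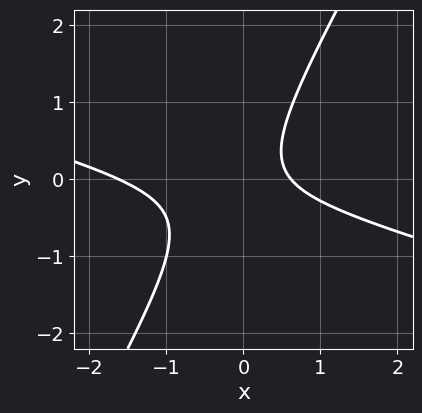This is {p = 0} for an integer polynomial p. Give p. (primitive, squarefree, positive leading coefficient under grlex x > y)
First, the degree is 2 — the shape is more complex than any degree-1 curve.
Next, from the visible intercepts: the curve avoids every integer y-axis point in the box.
Finally, fitting integer coefficients to these (and the overall shape) gives p.

x^2 + 3*x*y - 2*y^2 + x - 1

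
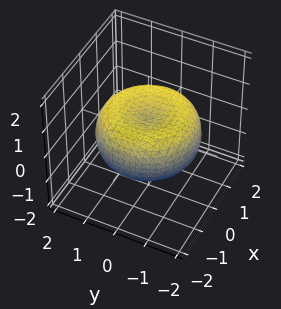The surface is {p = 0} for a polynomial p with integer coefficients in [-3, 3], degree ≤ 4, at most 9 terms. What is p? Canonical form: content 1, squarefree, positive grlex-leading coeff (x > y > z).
x^4 + 2*x^2*y^2 + y^4 - 2*x^2 - 2*y^2 + 3*z^2 - 1

First, degree: a generic line meets the surface in up to 4 points, so deg p = 4.
Then, symmetries: the surface is invariant under rotation about z: p = q(x² + y², z).
Then, from the visible intercepts: a circular section at z = 0 has radius between 1 and 2.
Finally, putting this together gives p.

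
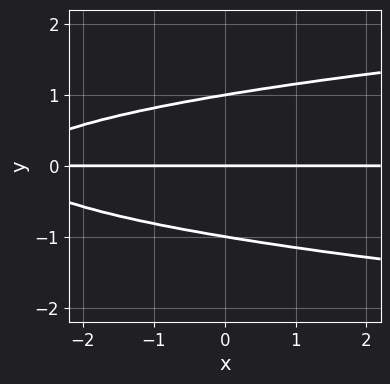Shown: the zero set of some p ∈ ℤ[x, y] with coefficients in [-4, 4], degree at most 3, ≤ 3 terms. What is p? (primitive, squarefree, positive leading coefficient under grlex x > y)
1. The degree is 3 — no degree-2 curve has this shape.
2. Checking where it meets the axes: every point of the x-axis in the box is on the curve; among the integer gridlines, it crosses the y-axis at y ∈ {-1, 0, 1}.
3. The integer polynomial consistent with all of this is the stated p.

3*y^3 - x*y - 3*y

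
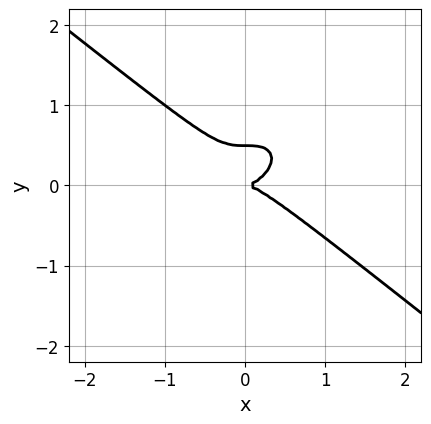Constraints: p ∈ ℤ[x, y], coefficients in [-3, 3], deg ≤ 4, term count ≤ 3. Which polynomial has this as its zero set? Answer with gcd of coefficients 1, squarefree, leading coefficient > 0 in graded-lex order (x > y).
The degree is 3 — a generic line meets the curve in up to 3 points.
From the axis intercepts and sections: it crosses the x-axis at the gridline x = 0; it meets the y-axis at y = 0 (among the integer gridlines).
These observations pin down the coefficients.

x^3 + 2*y^3 - y^2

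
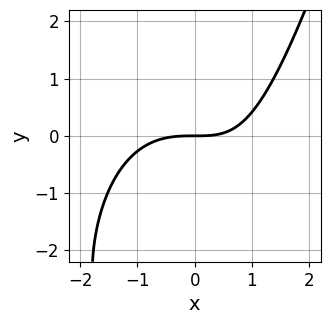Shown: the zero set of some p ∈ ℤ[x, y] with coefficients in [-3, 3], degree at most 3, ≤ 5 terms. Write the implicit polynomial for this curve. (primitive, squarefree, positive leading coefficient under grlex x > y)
First, degree: a generic line meets the curve in up to 3 points, so deg p = 3.
Then, checking where it meets the axes: one y-axis crossing is at y = 0; one x-axis crossing is at x = 0.
Finally, together with the visible shape, these determine p as stated.

x^3 + x*y - y^2 - 3*y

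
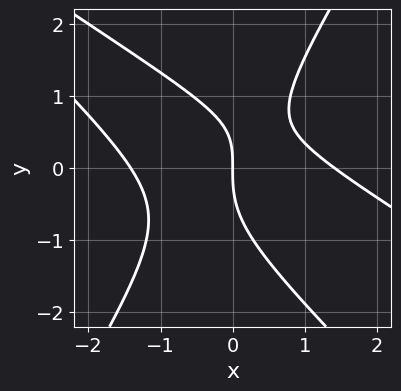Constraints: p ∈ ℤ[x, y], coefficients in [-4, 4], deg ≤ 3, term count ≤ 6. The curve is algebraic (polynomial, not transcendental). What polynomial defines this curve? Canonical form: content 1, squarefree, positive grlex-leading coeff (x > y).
x^3 + 2*x^2*y - y^3 + x*y - 2*x

(a) Degree: a generic line meets the curve in up to 3 points, so deg p = 3.
(b) Checking where it meets the axes: it crosses the y-axis at the gridline y = 0; it crosses the x-axis at the gridline x = 0.
(c) Solving for integer coefficients yields p as stated.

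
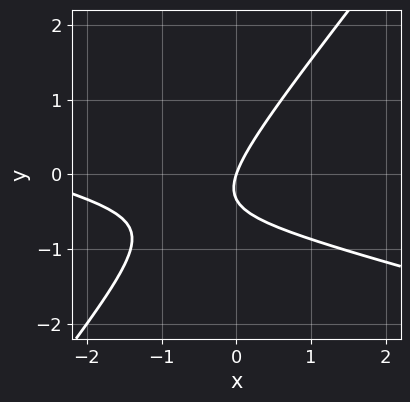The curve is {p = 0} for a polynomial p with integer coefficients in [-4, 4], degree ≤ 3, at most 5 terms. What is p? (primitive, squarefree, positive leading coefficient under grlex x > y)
(a) Degree: a generic line meets the curve in up to 2 points, so deg p = 2.
(b) From the axis intercepts and sections: one x-axis crossing is at x = 0; it crosses the y-axis at the gridline y = 0.
(c) Fitting integer coefficients to these (and the overall shape) gives p.

x^2 + 3*x*y - 3*y^2 + 3*x - y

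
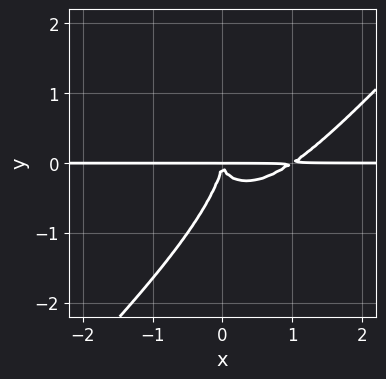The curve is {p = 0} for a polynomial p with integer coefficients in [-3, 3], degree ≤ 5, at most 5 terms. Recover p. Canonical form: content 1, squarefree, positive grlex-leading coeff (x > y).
First, the degree is 4 — no degree-3 curve has this shape.
Then, against the integer gridlines: every point of the x-axis in the box is on the curve.
Finally, together with the visible shape, these determine p as stated.

2*x^3*y - 3*x^2*y^2 + 2*x*y^3 - y^4 - 2*x^2*y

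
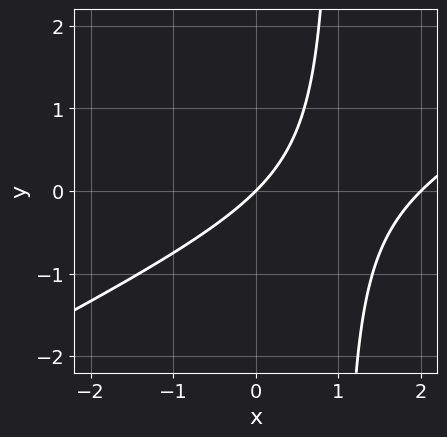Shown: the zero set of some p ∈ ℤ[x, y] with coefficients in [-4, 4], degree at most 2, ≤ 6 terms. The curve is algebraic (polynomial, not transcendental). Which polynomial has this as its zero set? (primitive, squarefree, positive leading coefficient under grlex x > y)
deg p = 2. A generic line meets the curve in up to 2 points.
From the visible intercepts: it crosses the y-axis at the gridline y = 0; the x-axis gridline crossings are at x ∈ {0, 2}.
Together with the visible shape, these determine p as stated.

x^2 - 2*x*y - 2*x + 2*y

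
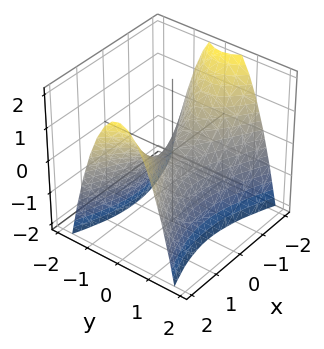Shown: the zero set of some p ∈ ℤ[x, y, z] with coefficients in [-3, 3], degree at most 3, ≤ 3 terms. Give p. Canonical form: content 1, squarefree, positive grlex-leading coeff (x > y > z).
x^2 - 3*y^2 - 2*z

The degree is 2 — a hyperbolic paraboloid; a quadric.
Symmetries: mirror symmetry y ↦ −y ⇒ only even powers of y; the x ↦ −x reflection is a symmetry, so x appears only in even powers.
From the axis intercepts and sections: it crosses the z-axis at the gridline z = 0; one x-axis crossing is at x = 0; it crosses the y-axis at the gridline y = 0.
Putting this together gives p.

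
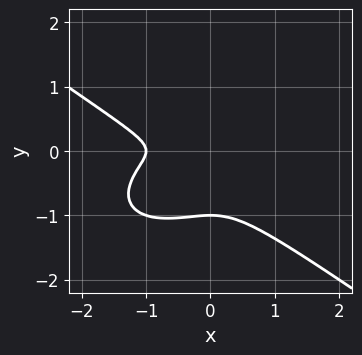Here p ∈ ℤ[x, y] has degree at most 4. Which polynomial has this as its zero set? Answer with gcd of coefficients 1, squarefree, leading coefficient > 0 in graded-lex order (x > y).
Degree: the shape is more complex than any degree-2 curve, so deg p = 3.
Reading off the gridlines: it meets the x-axis at x = -1 (among the integer gridlines); it meets the y-axis at y = -1 (among the integer gridlines).
Together with the visible shape, these determine p as stated.

x^3 + 3*y^3 + x^2 + 3*y^2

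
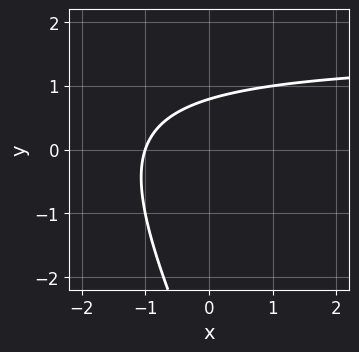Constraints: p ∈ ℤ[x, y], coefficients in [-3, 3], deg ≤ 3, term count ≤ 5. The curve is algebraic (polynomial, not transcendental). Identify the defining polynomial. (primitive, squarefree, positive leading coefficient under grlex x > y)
2*x*y + y^2 - 3*x + 3*y - 3

deg p = 2.
Observable constraints: one x-axis crossing is at x = -1.
Assembling these constraints gives the stated polynomial.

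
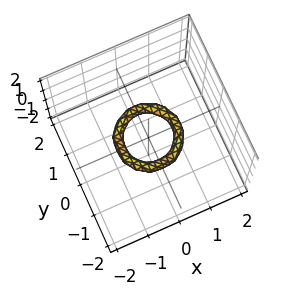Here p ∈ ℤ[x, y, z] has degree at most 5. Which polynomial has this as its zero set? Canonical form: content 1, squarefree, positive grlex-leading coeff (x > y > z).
Degree: no degree-3 surface has this shape, so deg p = 4.
Symmetries: the surface is invariant under rotation about z: p = q(x² + y², z).
From the axis intercepts and sections: among the integer gridlines, it crosses the x-axis at x ∈ {-1, 1}; a circular section at z = 0 has radius between 0 and 1.
The integer polynomial consistent with all of this is the stated p. Check: (0, 1, 0) on the y-axis lies on the surface, and p(0, 1, 0) = 0. ✓

2*x^4 + 4*x^2*y^2 + 2*y^4 - 3*x^2 - 3*y^2 + 3*z^2 + 1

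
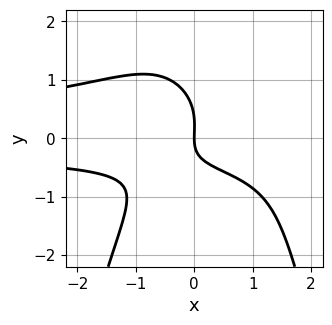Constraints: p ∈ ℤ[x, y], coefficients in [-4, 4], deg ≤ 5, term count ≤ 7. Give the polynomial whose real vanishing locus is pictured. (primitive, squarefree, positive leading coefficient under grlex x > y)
(a) Degree: a generic line meets the curve in up to 4 points, so deg p = 4.
(b) Against the integer gridlines: one x-axis crossing is at x = 0; it crosses the y-axis at the gridline y = 0.
(c) Assembling these constraints gives the stated polynomial.

3*x^2*y^2 + 3*y^3 + 3*x*y - y^2 + 3*x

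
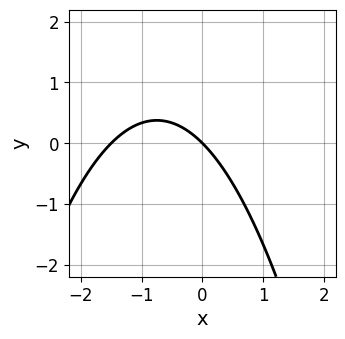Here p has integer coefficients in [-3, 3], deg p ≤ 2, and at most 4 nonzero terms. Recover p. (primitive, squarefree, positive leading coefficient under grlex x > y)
2*x^2 + 3*x + 3*y

1. The degree is 2 — a generic line meets the curve in up to 2 points.
2. From the axis intercepts and sections: it meets the y-axis at y = 0 (among the integer gridlines); it crosses the x-axis at the gridline x = 0.
3. Fitting integer coefficients to these (and the overall shape) gives p.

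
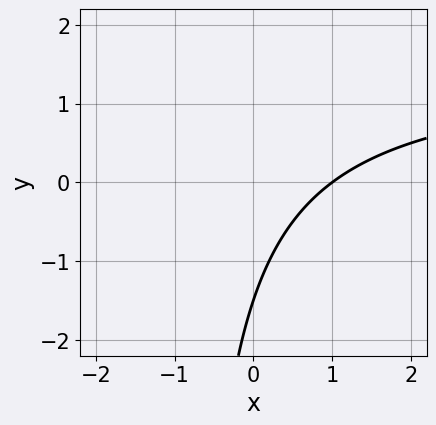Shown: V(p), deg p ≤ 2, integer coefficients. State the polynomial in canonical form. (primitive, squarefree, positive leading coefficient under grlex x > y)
2*x*y - 3*x + 2*y + 3

First, deg p = 2. No degree-1 curve has this shape.
Then, from the visible intercepts: it crosses the x-axis at the gridline x = 1.
Finally, the integer polynomial consistent with all of this is the stated p.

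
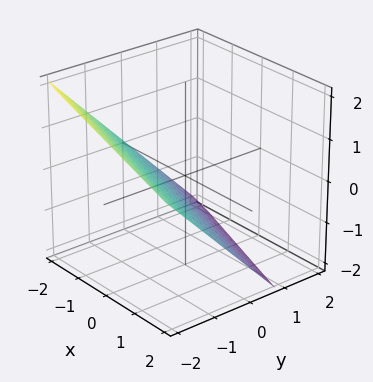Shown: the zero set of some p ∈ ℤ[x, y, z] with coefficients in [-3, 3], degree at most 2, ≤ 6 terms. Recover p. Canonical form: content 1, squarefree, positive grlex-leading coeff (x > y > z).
The degree is 1 — the surface is flat (a plane).
From the axis intercepts and sections: it meets the x-axis at x = -2 (among the integer gridlines).
Solving for integer coefficients yields p as stated.

x + 3*y + 3*z + 2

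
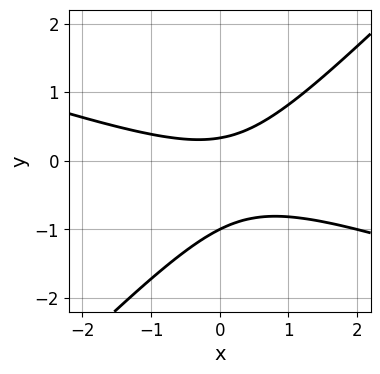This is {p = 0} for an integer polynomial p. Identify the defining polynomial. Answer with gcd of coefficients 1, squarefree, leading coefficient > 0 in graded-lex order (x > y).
(a) Degree: the shape is more complex than any degree-1 curve, so deg p = 2.
(b) From the visible intercepts: it misses every integer gridline on the x-axis; one y-axis crossing is at y = -1.
(c) Matching integer coefficients to the picture gives p.

x^2 + 2*x*y - 3*y^2 - 2*y + 1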